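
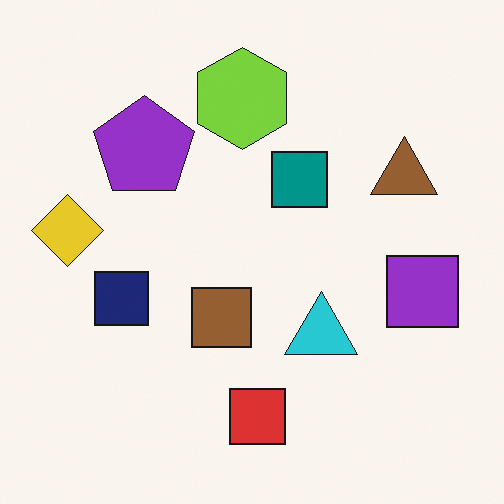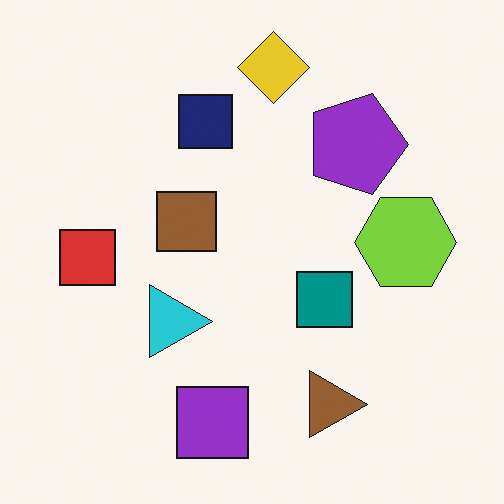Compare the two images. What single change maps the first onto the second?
It was rotated 90° clockwise.

The yellow diamond sits in the left of the first image and the top of the second — consistent with a whole-image 90° clockwise rotation.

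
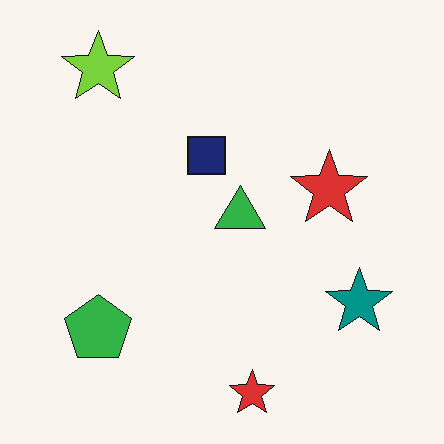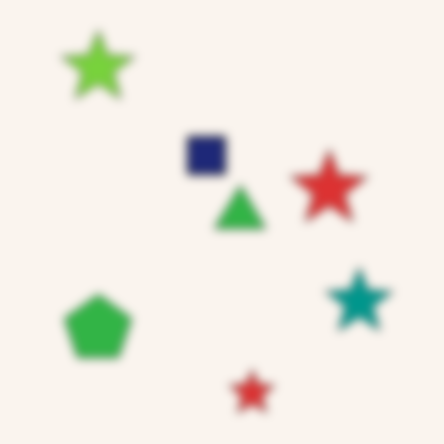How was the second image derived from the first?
The image was strongly gaussian-blurred.

Shape edges and outlines are uniformly softened across the whole image.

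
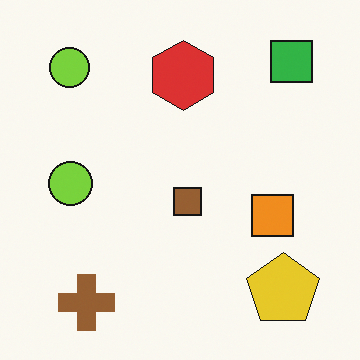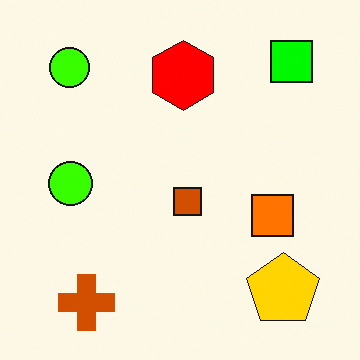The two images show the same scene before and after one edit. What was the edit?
This is the original image made much more vivid (saturation change).

All colors are more vivid — a global saturation change.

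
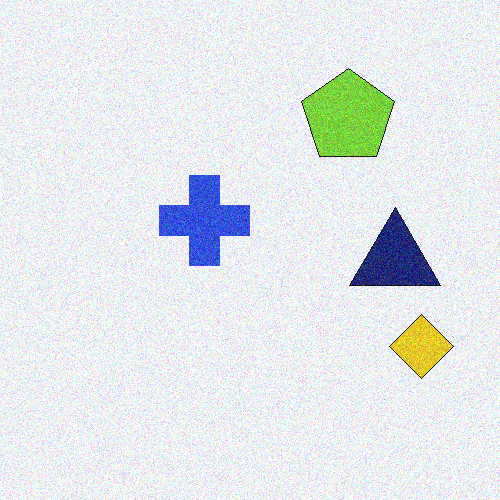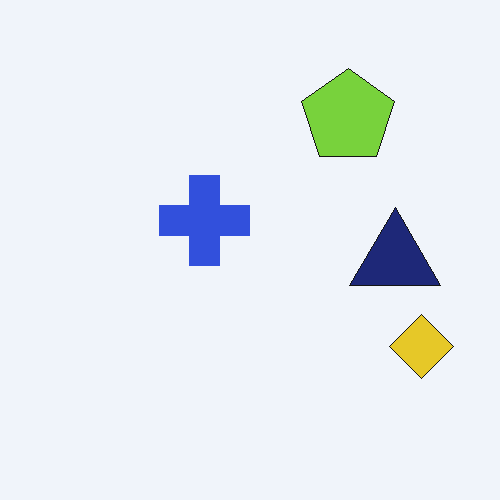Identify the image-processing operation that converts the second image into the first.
Degraded with moderate additive noise.

Random speckle covers the whole image, including the flat background.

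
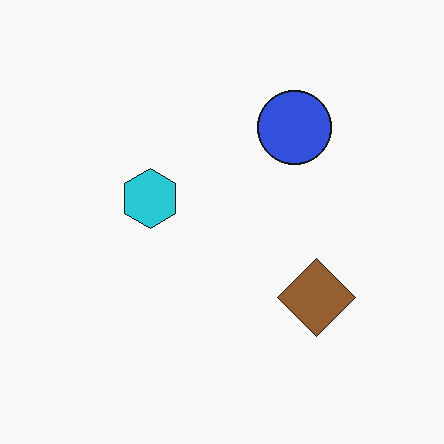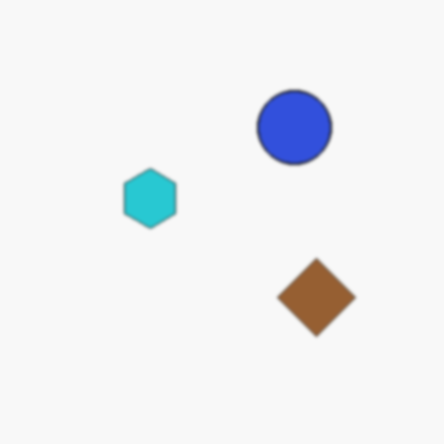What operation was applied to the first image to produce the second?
The transformation is: lightly blurred.

Shape edges and outlines are uniformly softened across the whole image.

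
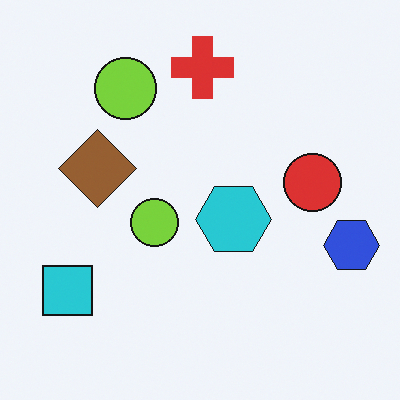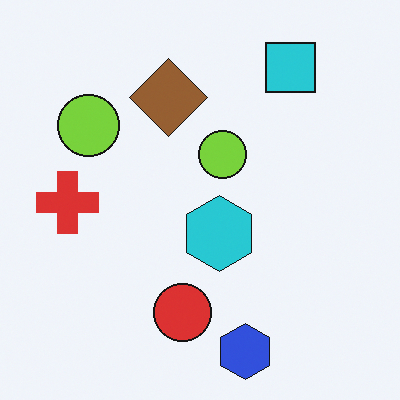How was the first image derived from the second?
It was transposed (reflected across the top-left ↔ bottom-right diagonal).

Shapes have swapped their row and column positions — what was in the top-right is now in the bottom-left — a diagonal reflection.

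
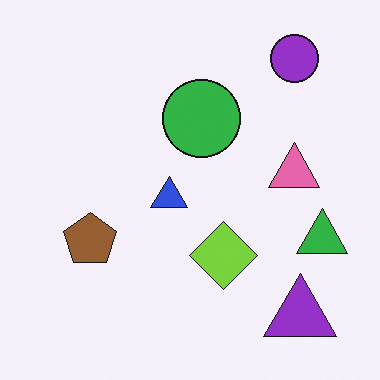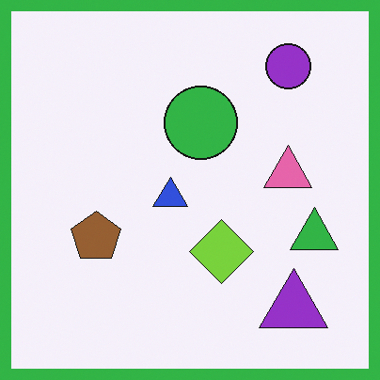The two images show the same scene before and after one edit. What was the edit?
It was framed with a green border.

A solid green frame runs around the edge of the second image, with the content slightly shrunk inside it.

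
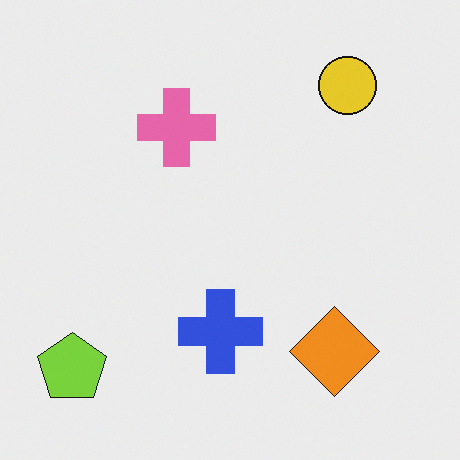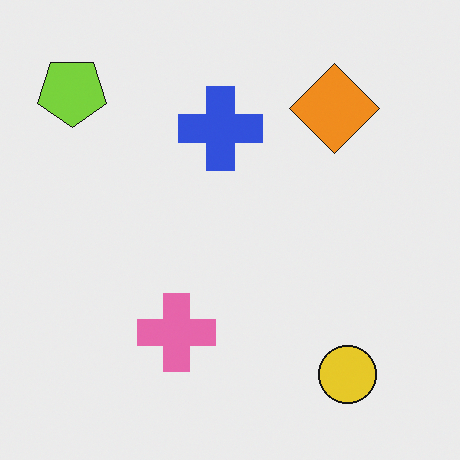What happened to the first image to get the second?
The transformation is: flipped vertically (top ↔ bottom).

The yellow circle is in the top-right of the first image and the bottom-right of the second — shapes on opposite sides of the horizontal midline have swapped in a mirror flip.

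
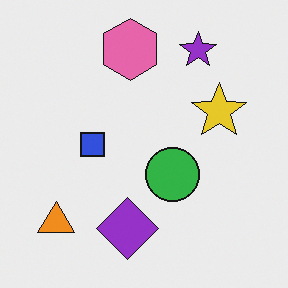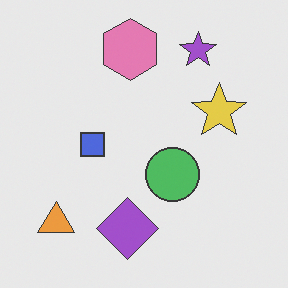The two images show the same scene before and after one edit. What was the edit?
The transformation is: given slightly reduced contrast.

Tones are pushed toward mid-grey across the whole image — a global contrast change.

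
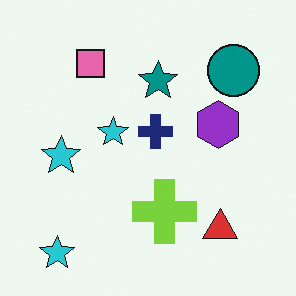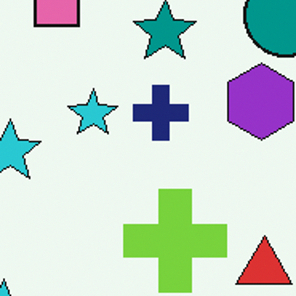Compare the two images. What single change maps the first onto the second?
It was cropped slightly and scaled back up.

The visible shapes are larger and the field of view is narrower; shapes near the original edges may be partly or wholly outside the frame — a crop-and-rescale.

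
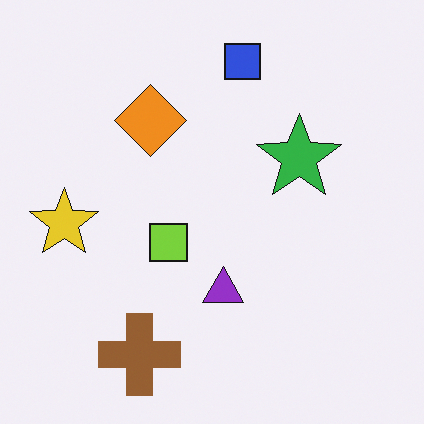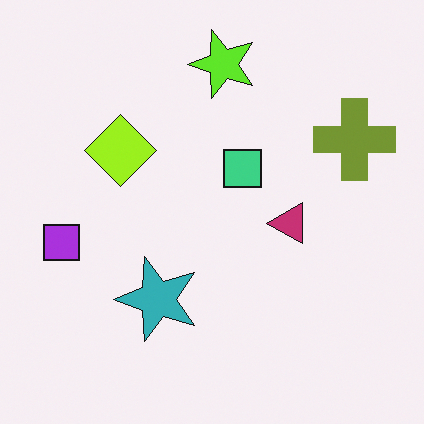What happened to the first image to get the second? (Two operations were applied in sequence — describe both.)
The second image is the first hue-shifted by a small amount, then transposed (reflected across the top-left ↔ bottom-right diagonal).

Every shape's color has rotated by the same amount around the hue wheel — a uniform hue shift. Shapes have swapped their row and column positions — what was in the top-right is now in the bottom-left — a diagonal reflection.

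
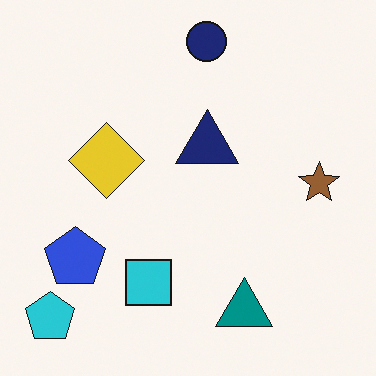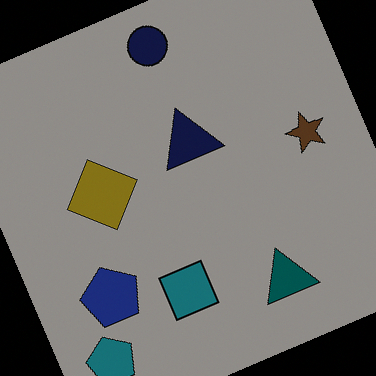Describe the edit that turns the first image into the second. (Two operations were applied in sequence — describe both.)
This is the original image noticeably darkened, then rotated counter-clockwise by a clearly visible amount.

Every pixel — background and shapes alike — is uniformly darkened. Every shape is tilted by the same angle and the image corners show triangular fill wedges — a whole-image rotation by a non-right angle.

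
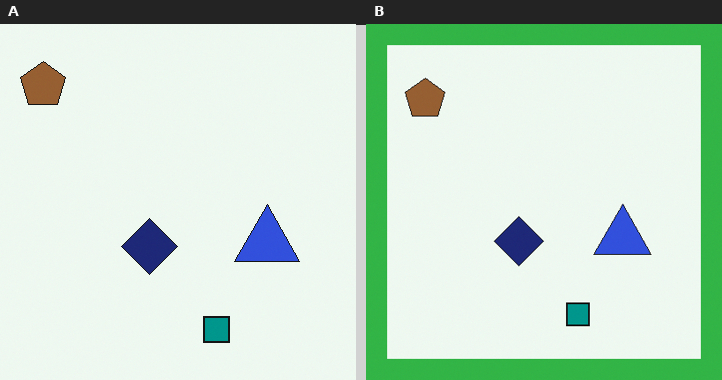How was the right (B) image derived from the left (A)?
The right (B) image is the left (A) framed with a green border.

A solid green frame runs around the edge of the right (B) image, with the content slightly shrunk inside it.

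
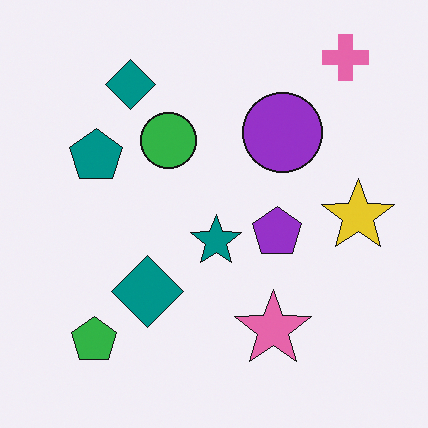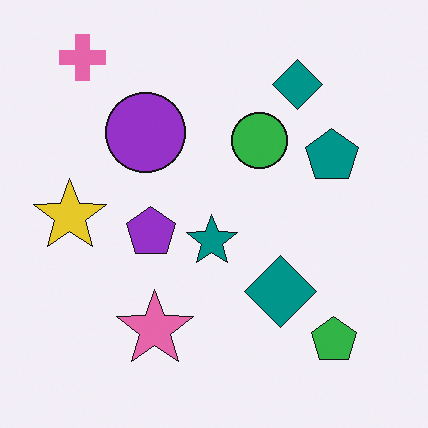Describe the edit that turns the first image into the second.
The transformation is: flipped horizontally (left ↔ right).

The yellow star is in the right of the first image and the left of the second — shapes on opposite sides of the vertical midline have swapped in a mirror flip.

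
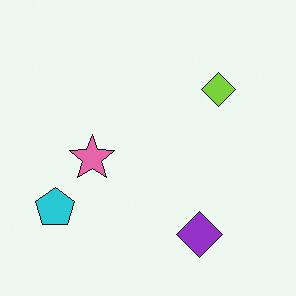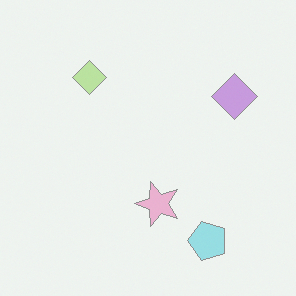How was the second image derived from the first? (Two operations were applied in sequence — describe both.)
It was rotated 90° counter-clockwise, then given much lower contrast.

The cyan pentagon sits in the bottom-left of the first image and the bottom-right of the second — consistent with a whole-image 90° counter-clockwise rotation. Tones are pushed toward mid-grey across the whole image — a global contrast change.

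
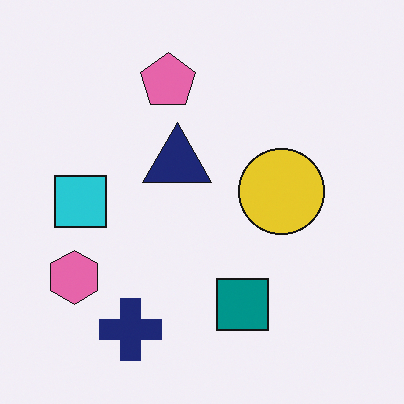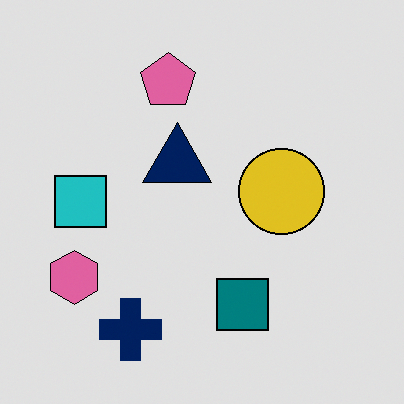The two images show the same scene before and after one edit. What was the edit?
The transformation is: moderately posterized.

Each flat color has snapped to a coarser quantized level — most visibly, the near-white background has dropped to a flat grey.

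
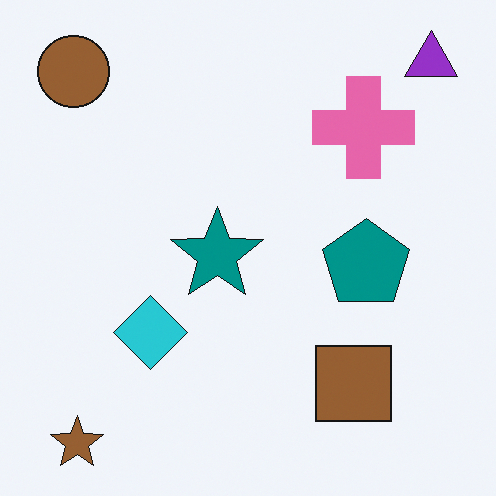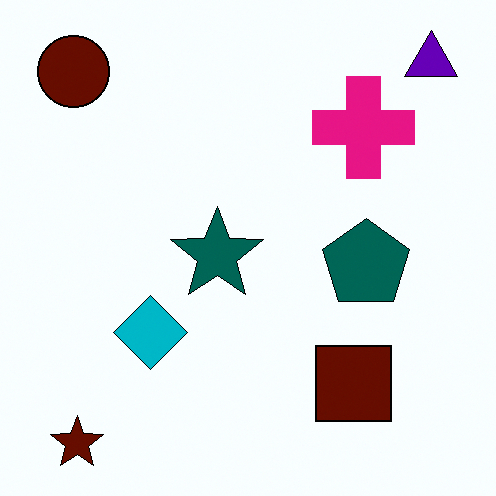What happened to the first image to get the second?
The image was boosted in contrast.

Tones are pushed away from mid-grey across the whole image — a global contrast change.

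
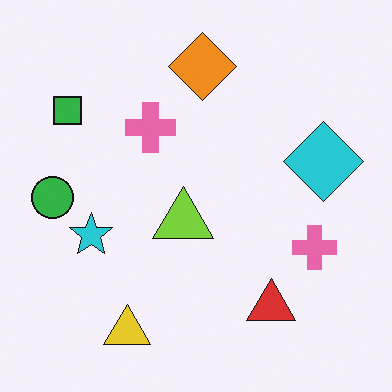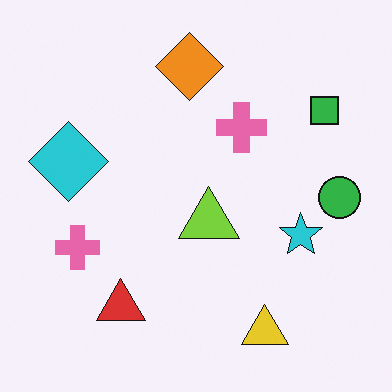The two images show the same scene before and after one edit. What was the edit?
The second image is the first flipped horizontally (left ↔ right).

The green circle is in the left of the first image and the right of the second — shapes on opposite sides of the vertical midline have swapped in a mirror flip.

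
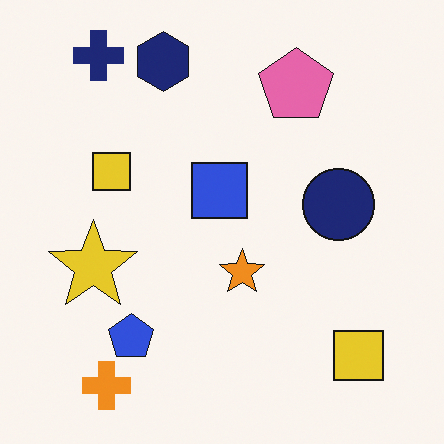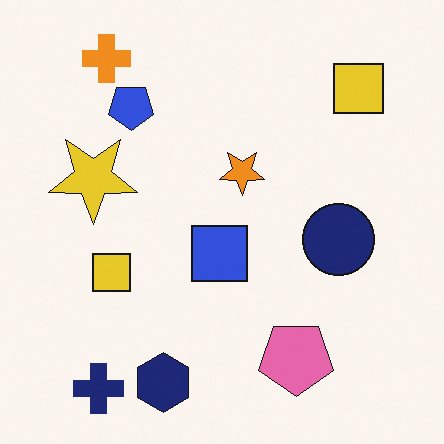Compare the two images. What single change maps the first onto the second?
The second image is the first flipped vertically (top ↔ bottom).

The navy cross is in the top-left of the first image and the bottom-left of the second — shapes on opposite sides of the horizontal midline have swapped in a mirror flip.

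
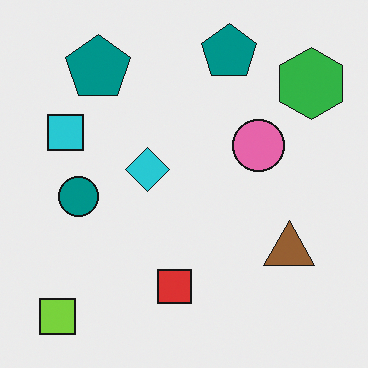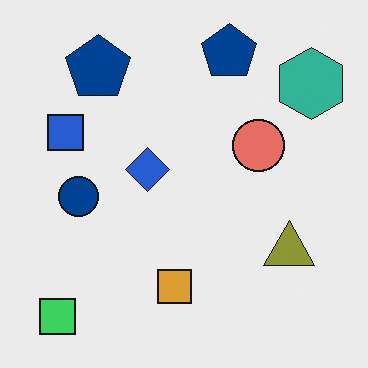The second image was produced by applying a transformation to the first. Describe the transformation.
This is the original image hue-shifted slightly.

Every shape's color has rotated by the same amount around the hue wheel — a uniform hue shift.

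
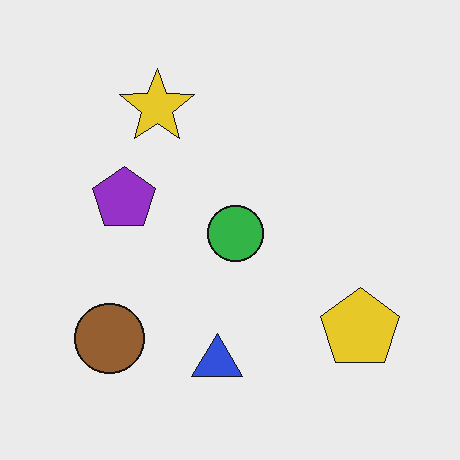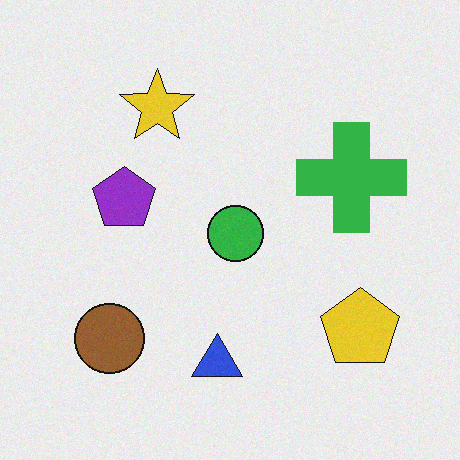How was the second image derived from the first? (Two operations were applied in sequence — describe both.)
It was degraded with subtle gaussian noise, then overlaid with an additional green cross.

Random speckle covers the whole image, including the flat background. A green cross appears in the second image that is absent from the first.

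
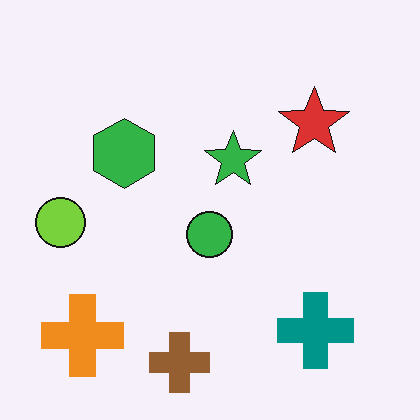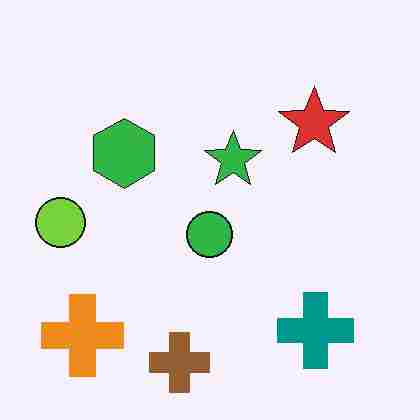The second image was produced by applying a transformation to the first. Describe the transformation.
It was heavily JPEG-compressed with obvious blocking artifacts.

Blocky 8×8 compression artifacts appear around shape edges and the flat background shows ringing — characteristic JPEG degradation.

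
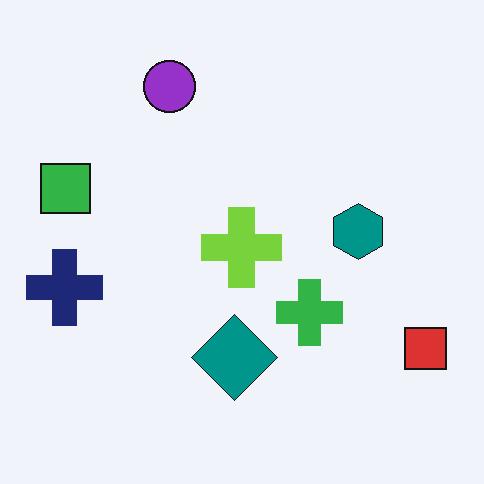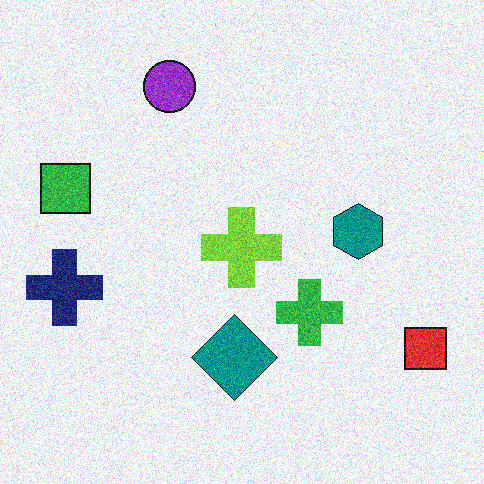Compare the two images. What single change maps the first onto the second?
The transformation is: degraded with moderate additive noise.

Random speckle covers the whole image, including the flat background.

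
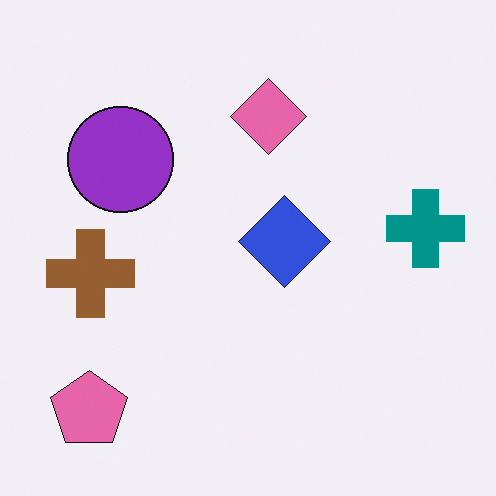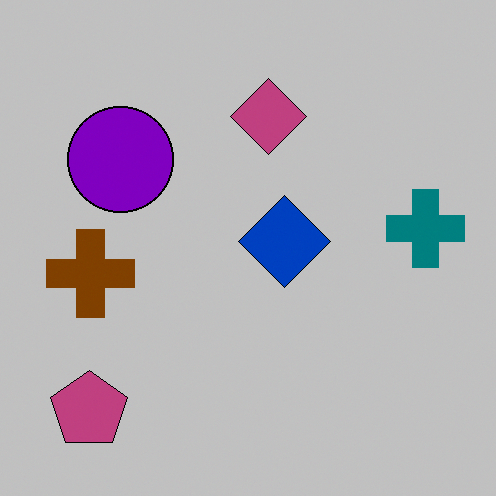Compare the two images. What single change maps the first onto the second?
This is the original image heavily posterized to just a handful of flat colors.

Each flat color has snapped to a coarser quantized level — most visibly, the near-white background has dropped to a flat grey.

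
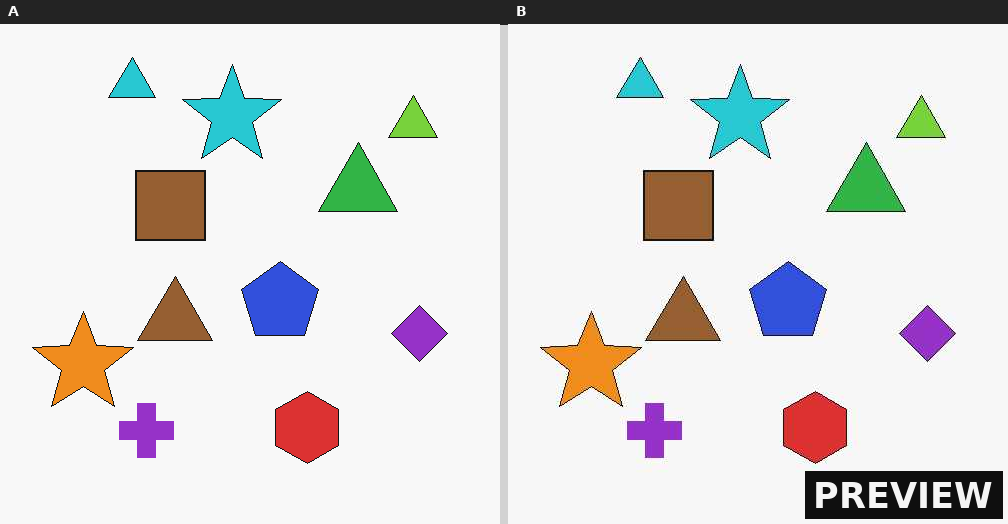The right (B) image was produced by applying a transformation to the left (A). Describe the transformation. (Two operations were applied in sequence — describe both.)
The transformation is: given moderate JPEG compression, then watermarked with the text "PREVIEW" in the lower-right corner.

Blocky 8×8 compression artifacts appear around shape edges and the flat background shows ringing — characteristic JPEG degradation. A dark label reading "PREVIEW" appears in the lower-right corner.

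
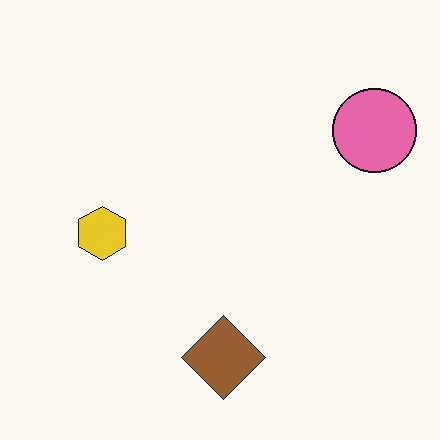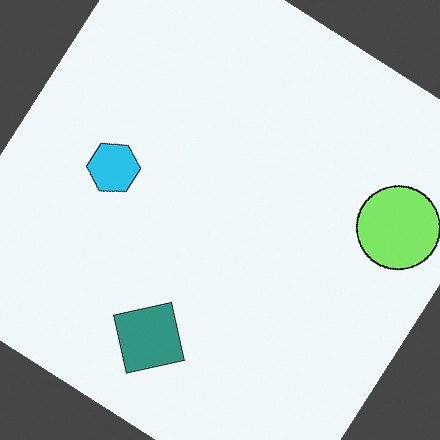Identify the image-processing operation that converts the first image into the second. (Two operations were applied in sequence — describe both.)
The transformation is: hue-shifted noticeably, then rotated clockwise by a large amount — several tens of degrees.

Every shape's color has rotated by the same amount around the hue wheel — a uniform hue shift. Every shape is tilted by the same angle and the image corners show triangular fill wedges — a whole-image rotation by a non-right angle.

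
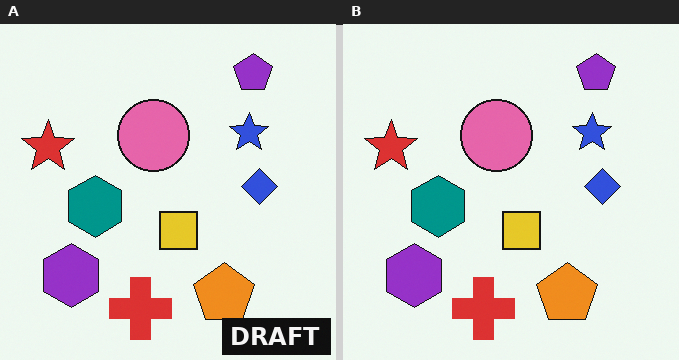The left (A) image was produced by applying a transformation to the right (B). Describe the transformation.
The transformation is: watermarked with the text "DRAFT" in the lower-right corner.

A dark label reading "DRAFT" appears in the lower-right corner.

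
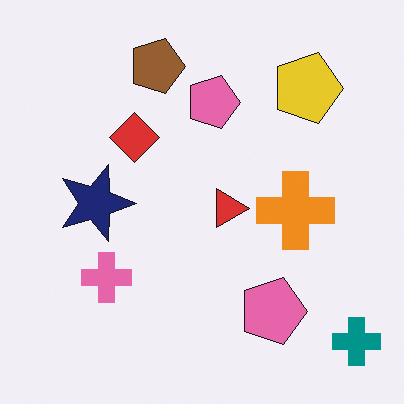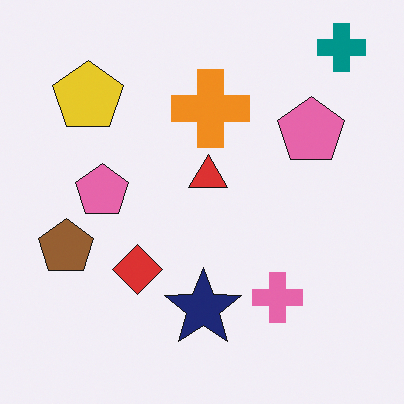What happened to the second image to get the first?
Rotated 90° clockwise.

The teal cross sits in the top-right of the second image and the bottom-right of the first — consistent with a whole-image 90° clockwise rotation.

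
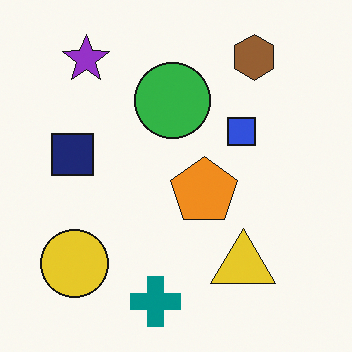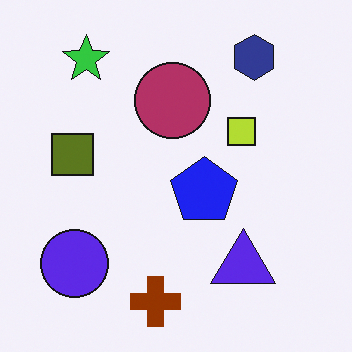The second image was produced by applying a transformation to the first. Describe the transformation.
It was hue-shifted by a large amount.

Every shape's color has rotated by the same amount around the hue wheel — a uniform hue shift.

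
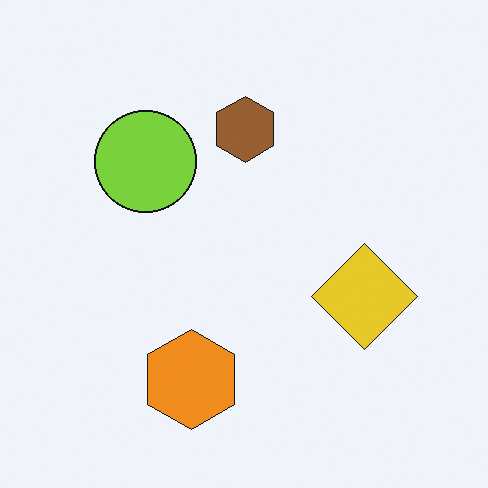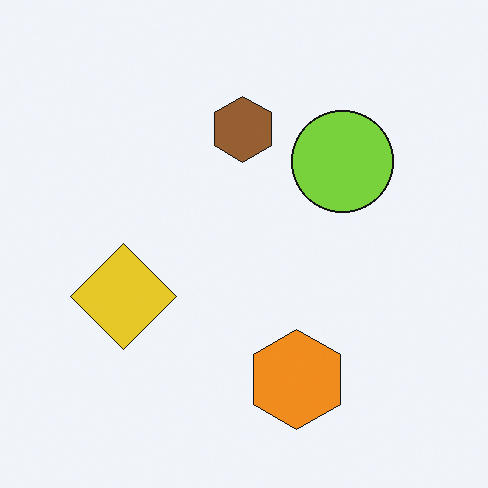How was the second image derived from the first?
It was flipped horizontally (left ↔ right).

The yellow diamond is in the right of the first image and the left of the second — shapes on opposite sides of the vertical midline have swapped in a mirror flip.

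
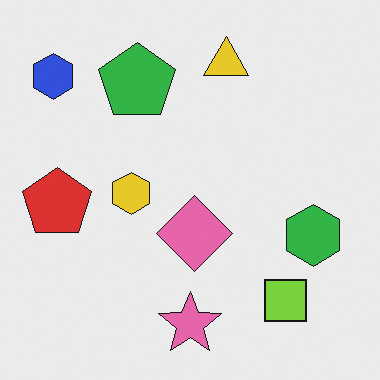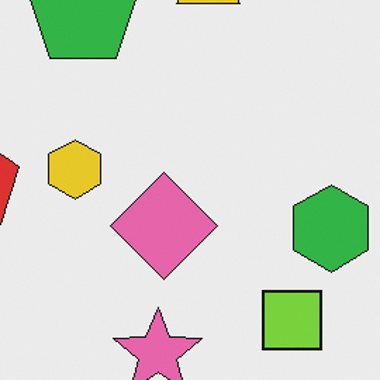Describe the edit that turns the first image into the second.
It was cropped slightly and scaled back up.

The visible shapes are larger and the field of view is narrower; shapes near the original edges may be partly or wholly outside the frame — a crop-and-rescale.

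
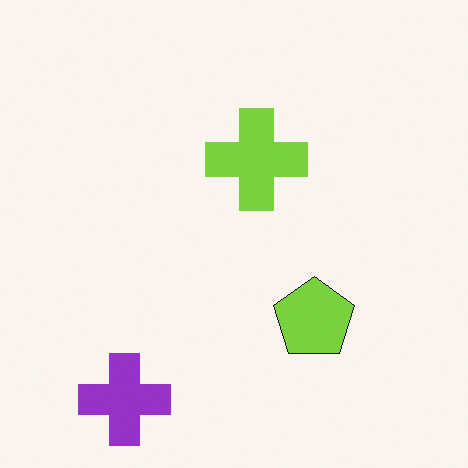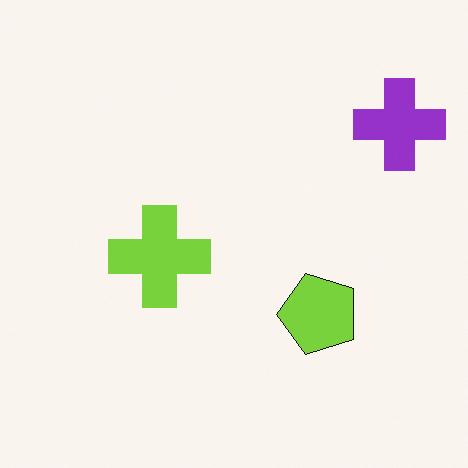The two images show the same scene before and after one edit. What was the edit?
This is the original image transposed (reflected across the top-left ↔ bottom-right diagonal).

Shapes have swapped their row and column positions — what was in the top-right is now in the bottom-left — a diagonal reflection.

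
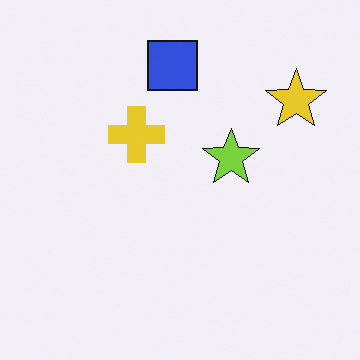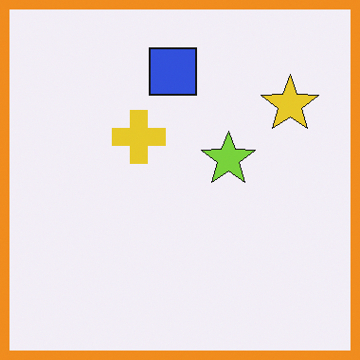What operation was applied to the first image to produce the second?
The second image is the first framed with a orange border.

A solid orange frame runs around the edge of the second image, with the content slightly shrunk inside it.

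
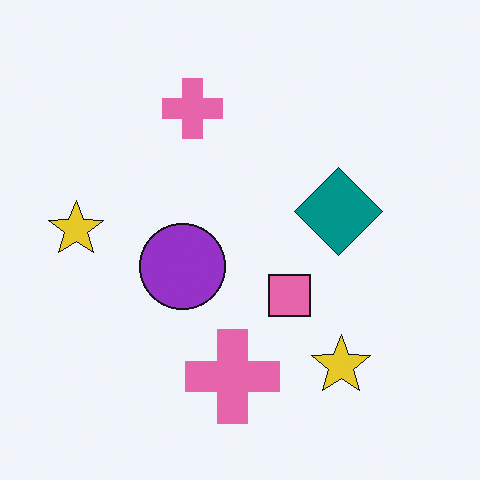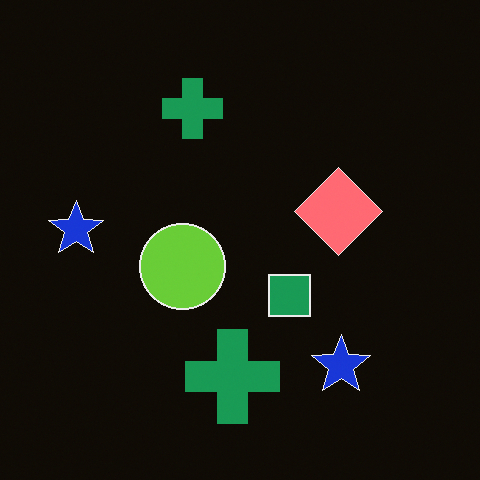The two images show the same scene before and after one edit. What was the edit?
Color-inverted (negative).

The light background has become dark and every shape's color is its complement — a photographic negative.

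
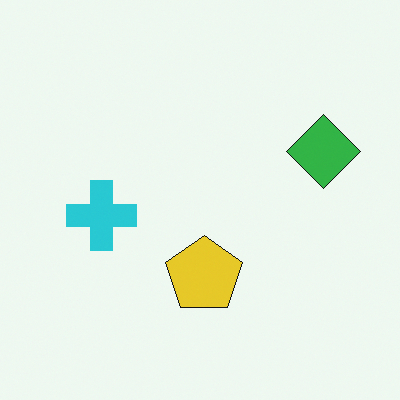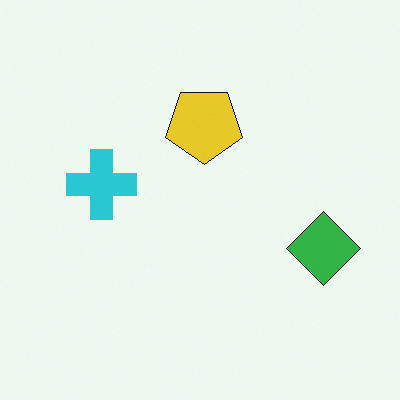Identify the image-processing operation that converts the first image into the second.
Flipped vertically (top ↔ bottom).

The yellow pentagon is in the bottom of the first image and the top of the second — shapes on opposite sides of the horizontal midline have swapped in a mirror flip.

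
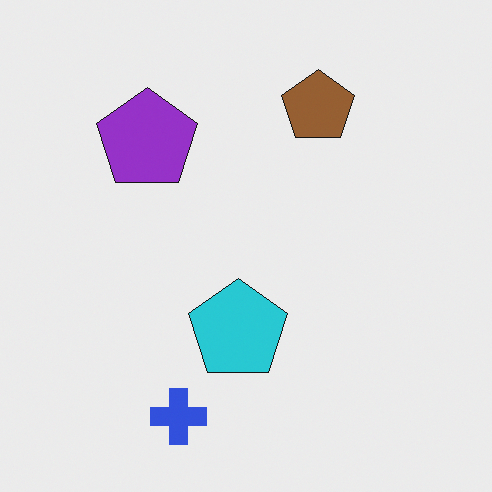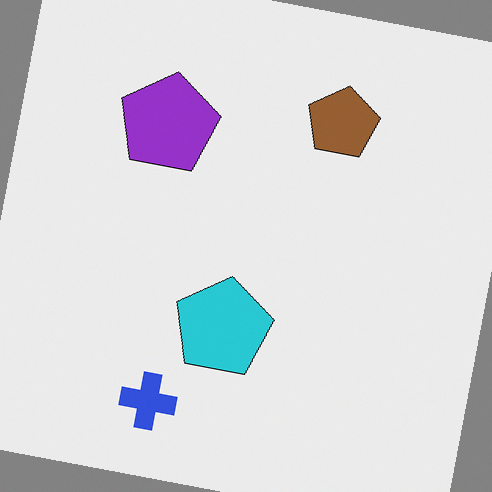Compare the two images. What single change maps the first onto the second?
The second image is the first rotated clockwise by a slight angle.

Every shape is tilted by the same angle and the image corners show triangular fill wedges — a whole-image rotation by a non-right angle.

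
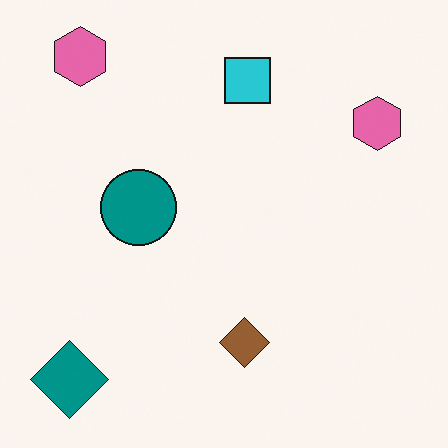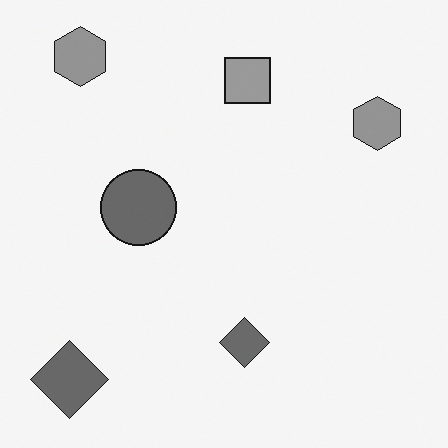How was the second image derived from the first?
The second image is the first converted to grayscale.

All color is removed — every shape is now a shade of grey.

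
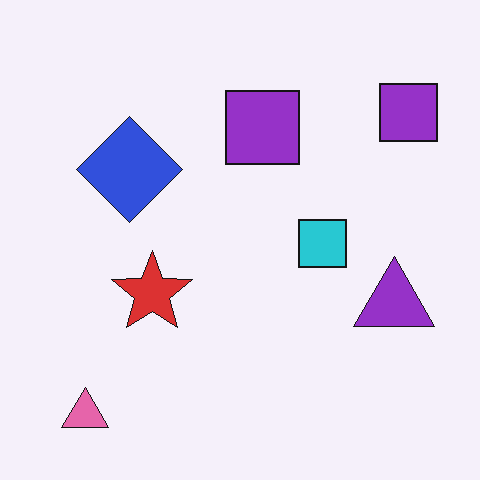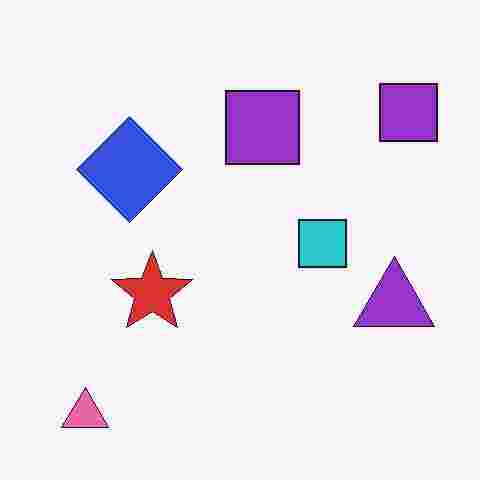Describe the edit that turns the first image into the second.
Degraded with heavy JPEG compression.

Blocky 8×8 compression artifacts appear around shape edges and the flat background shows ringing — characteristic JPEG degradation.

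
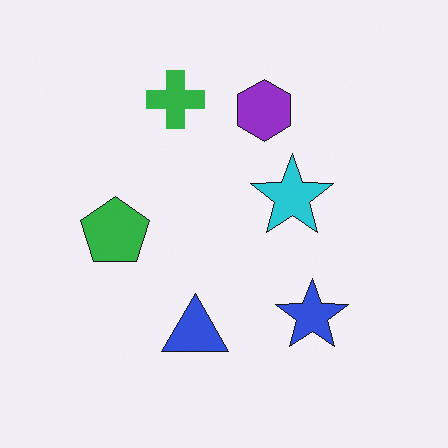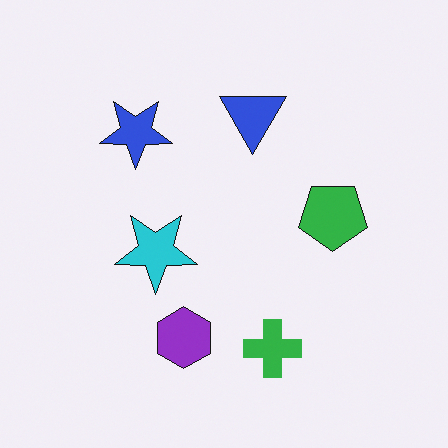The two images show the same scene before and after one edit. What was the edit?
The second image is the first rotated 180°.

The green cross sits in the top of the first image and the bottom of the second — consistent with a whole-image 180° rotation.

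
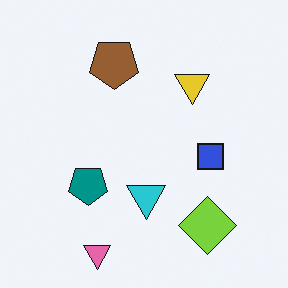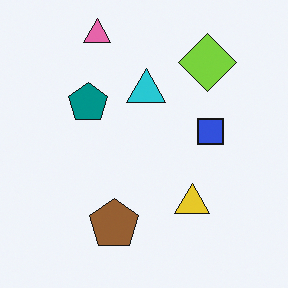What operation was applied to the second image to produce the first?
The first image is the second flipped vertically (top ↔ bottom).

The pink triangle is in the top of the second image and the bottom of the first — shapes on opposite sides of the horizontal midline have swapped in a mirror flip.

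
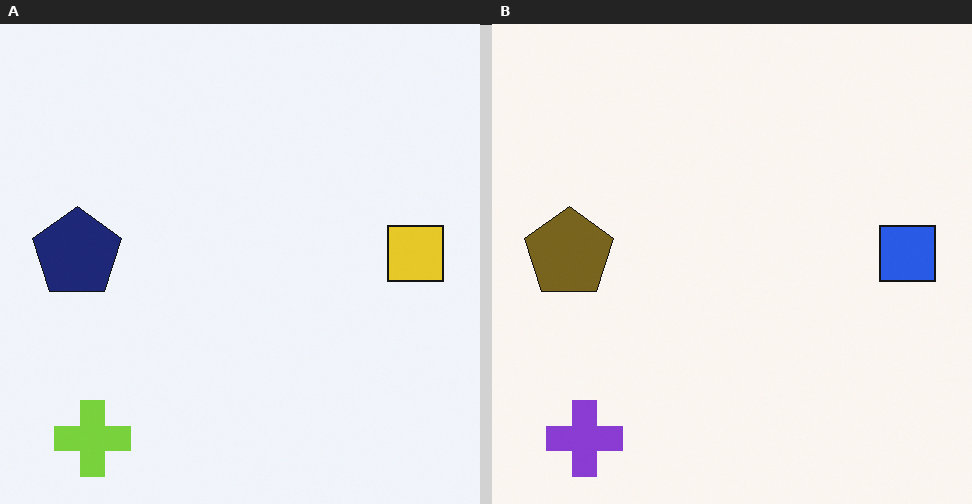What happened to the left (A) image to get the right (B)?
Hue-shifted by a large amount.

Every shape's color has rotated by the same amount around the hue wheel — a uniform hue shift.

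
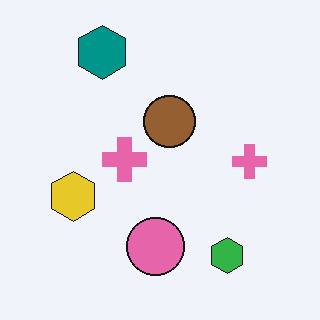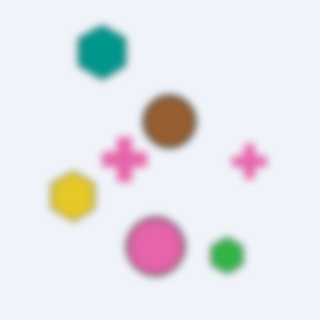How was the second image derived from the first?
The transformation is: noticeably gaussian-blurred.

Shape edges and outlines are uniformly softened across the whole image.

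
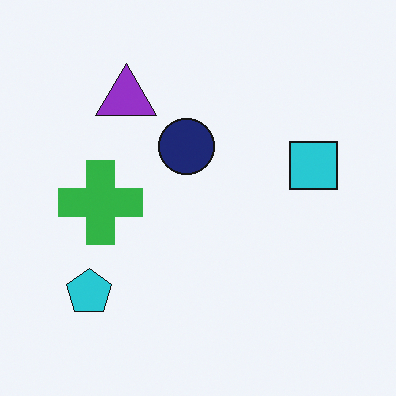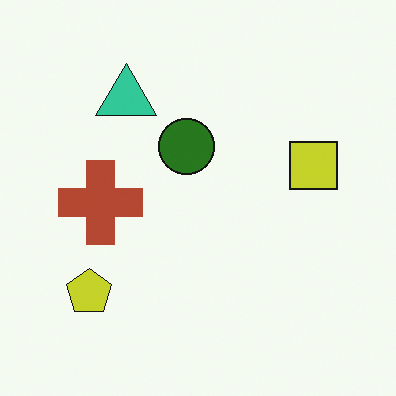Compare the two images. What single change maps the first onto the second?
The transformation is: hue-shifted through roughly half the color wheel.

Every shape's color has rotated by the same amount around the hue wheel — a uniform hue shift.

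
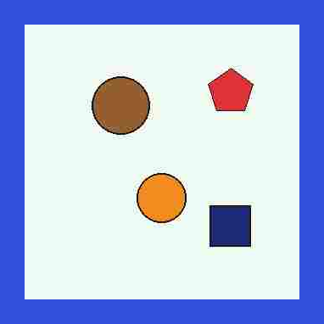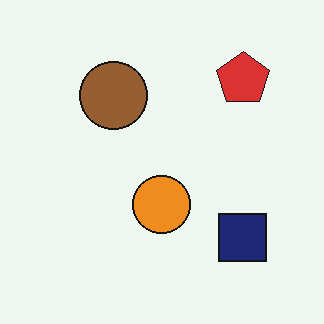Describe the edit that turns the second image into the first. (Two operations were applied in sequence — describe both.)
This is the original image degraded with heavy JPEG compression, then framed with a blue border.

Blocky 8×8 compression artifacts appear around shape edges and the flat background shows ringing — characteristic JPEG degradation. A solid blue frame runs around the edge of the first image, with the content slightly shrunk inside it.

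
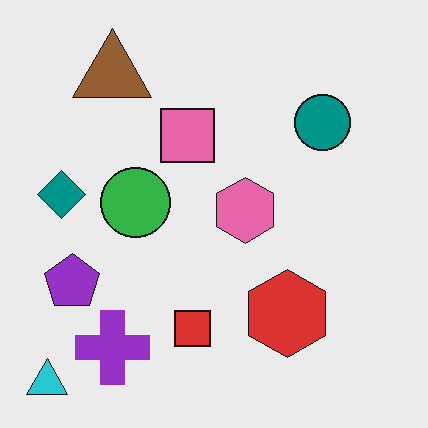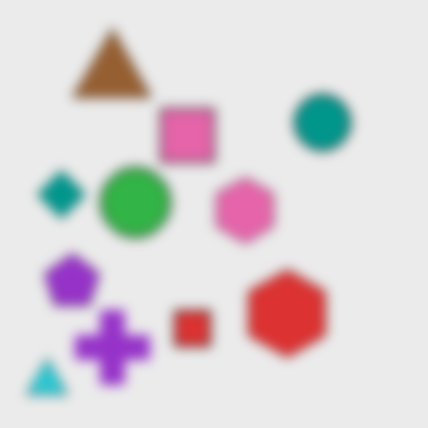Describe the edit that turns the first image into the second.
This is the original image strongly gaussian-blurred.

Shape edges and outlines are uniformly softened across the whole image.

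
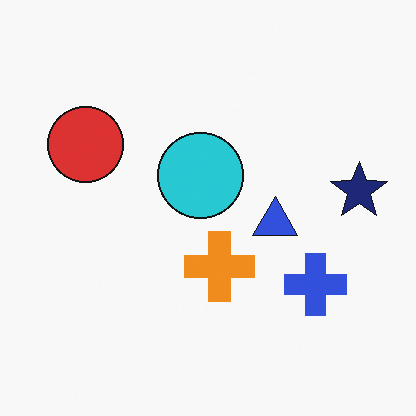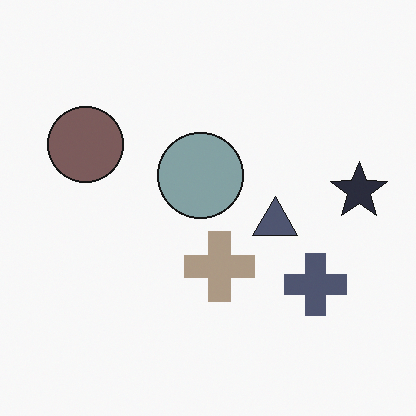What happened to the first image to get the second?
This is the original image made much more muted (saturation change).

All colors are more muted and greyish — a global saturation change.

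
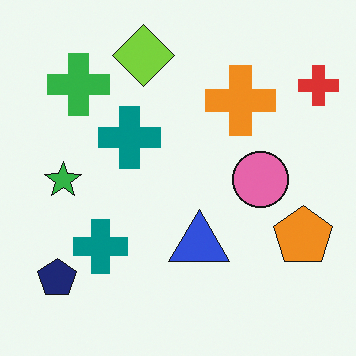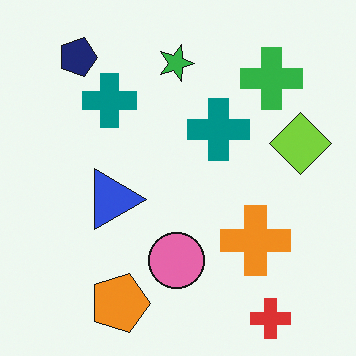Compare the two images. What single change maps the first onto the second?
The image was rotated 90° clockwise.

The red cross sits in the top-right of the first image and the bottom-right of the second — consistent with a whole-image 90° clockwise rotation.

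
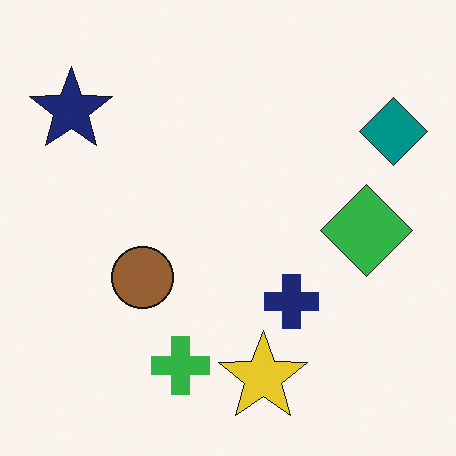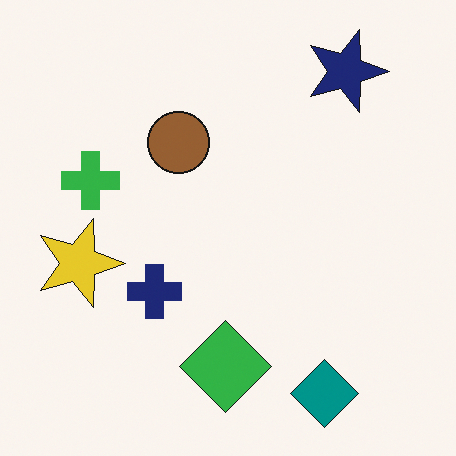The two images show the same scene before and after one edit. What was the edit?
The second image is the first rotated 90° clockwise.

The navy star sits in the top-left of the first image and the top-right of the second — consistent with a whole-image 90° clockwise rotation.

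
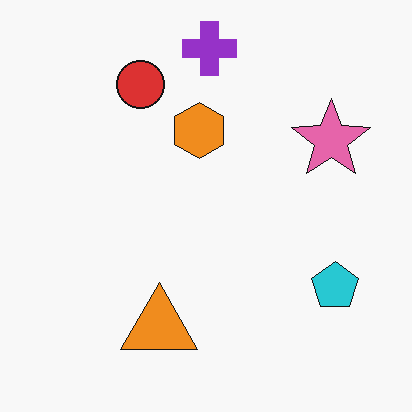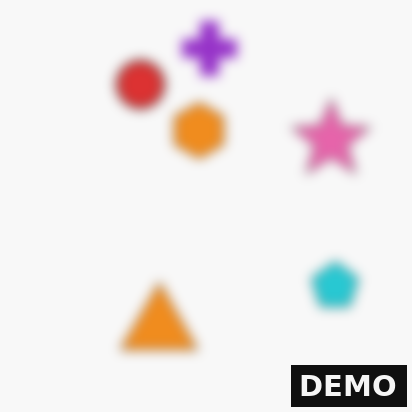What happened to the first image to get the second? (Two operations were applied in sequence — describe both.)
It was strongly gaussian-blurred, then watermarked with the text "DEMO" in the lower-right corner.

Shape edges and outlines are uniformly softened across the whole image. A dark label reading "DEMO" appears in the lower-right corner.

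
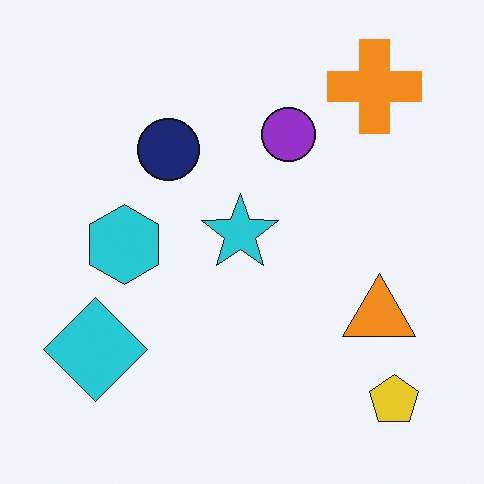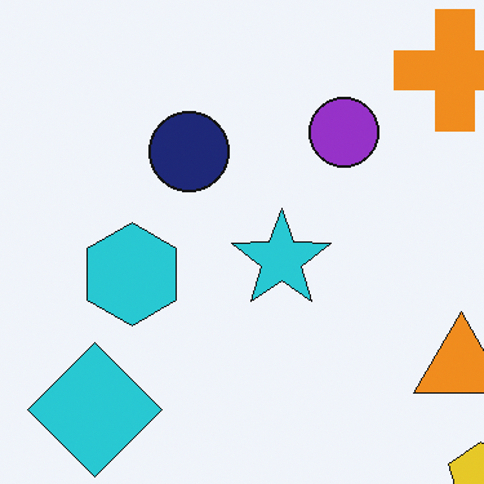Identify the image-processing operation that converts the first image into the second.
This is the original image cropped to a modestly smaller region and rescaled.

The visible shapes are larger and the field of view is narrower; shapes near the original edges may be partly or wholly outside the frame — a crop-and-rescale.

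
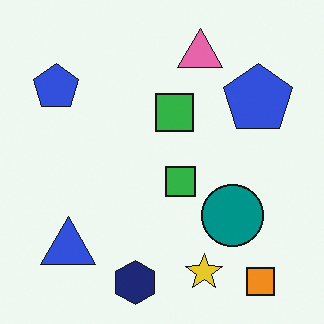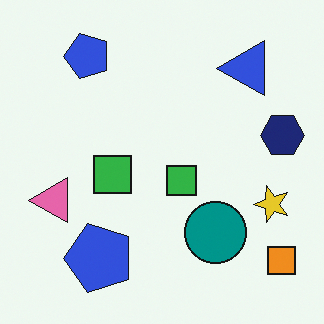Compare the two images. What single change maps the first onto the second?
The transformation is: transposed (reflected across the top-left ↔ bottom-right diagonal).

Shapes have swapped their row and column positions — what was in the top-right is now in the bottom-left — a diagonal reflection.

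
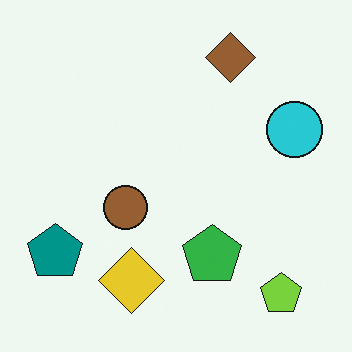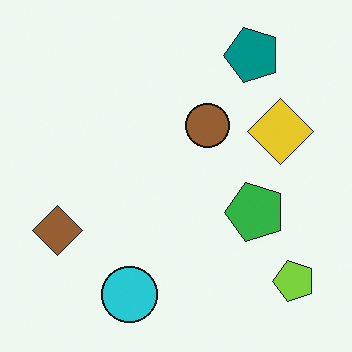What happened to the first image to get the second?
The image was transposed (reflected across the top-left ↔ bottom-right diagonal).

Shapes have swapped their row and column positions — what was in the top-right is now in the bottom-left — a diagonal reflection.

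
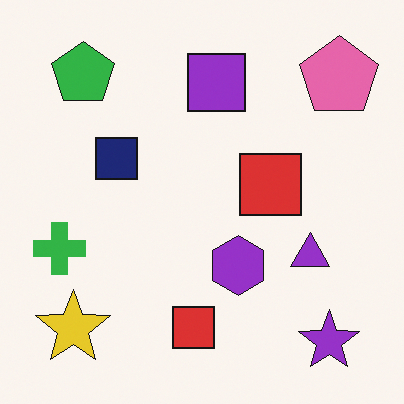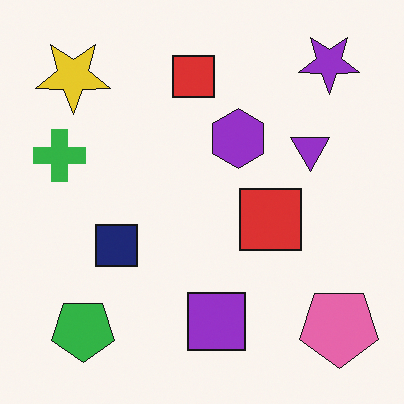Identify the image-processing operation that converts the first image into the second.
This is the original image flipped vertically (top ↔ bottom).

The purple star is in the bottom-right of the first image and the top-right of the second — shapes on opposite sides of the horizontal midline have swapped in a mirror flip.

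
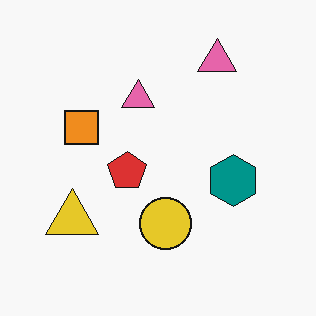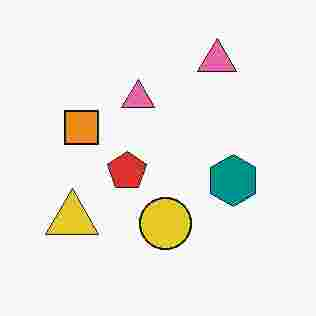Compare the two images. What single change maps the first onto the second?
This is the original image degraded with heavy JPEG compression.

Blocky 8×8 compression artifacts appear around shape edges and the flat background shows ringing — characteristic JPEG degradation.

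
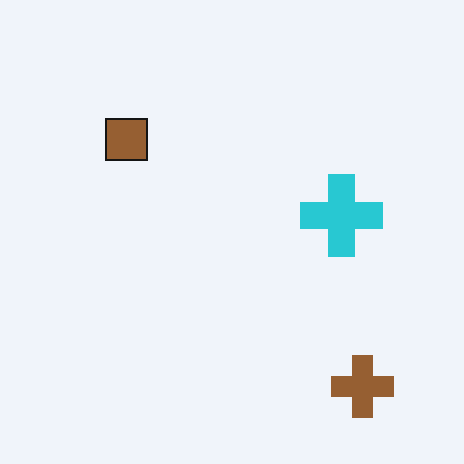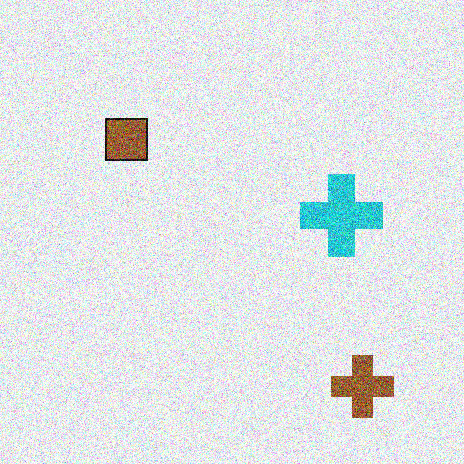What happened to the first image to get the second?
Degraded with heavy additive noise.

Random speckle covers the whole image, including the flat background.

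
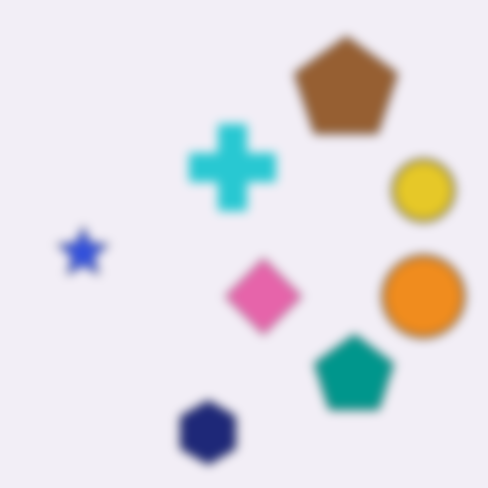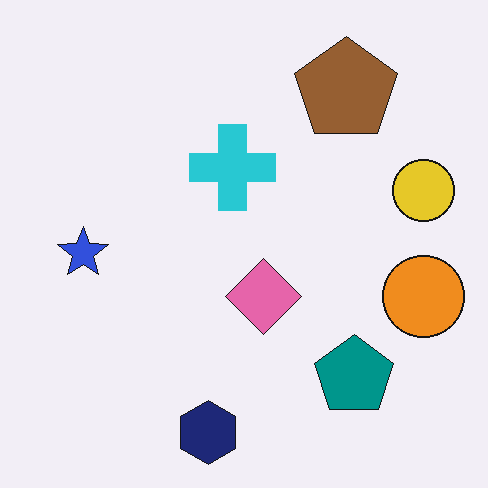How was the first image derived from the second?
It was heavily blurred.

Shape edges and outlines are uniformly softened across the whole image.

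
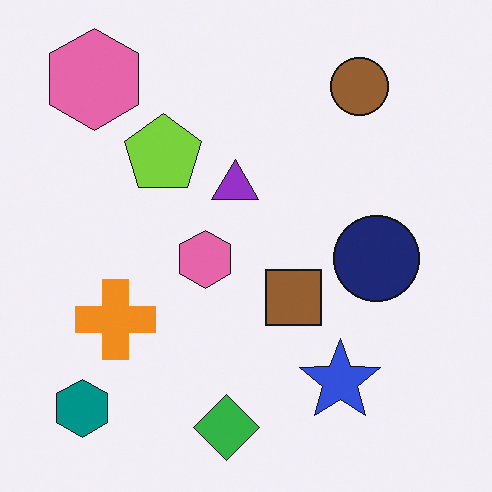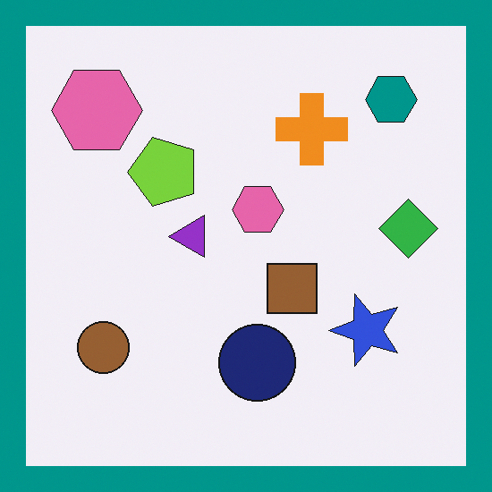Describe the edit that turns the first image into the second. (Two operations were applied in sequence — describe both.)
It was transposed (reflected across the top-left ↔ bottom-right diagonal), then framed with a teal border.

Shapes have swapped their row and column positions — what was in the top-right is now in the bottom-left — a diagonal reflection. A solid teal frame runs around the edge of the second image, with the content slightly shrunk inside it.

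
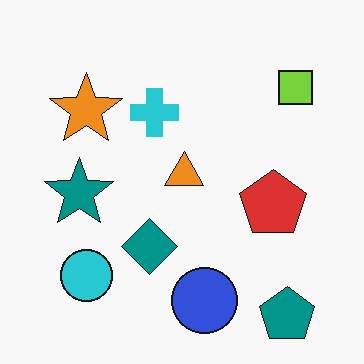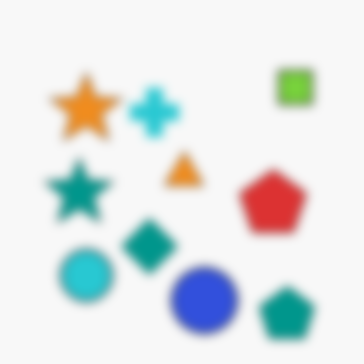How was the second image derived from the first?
Strongly gaussian-blurred.

Shape edges and outlines are uniformly softened across the whole image.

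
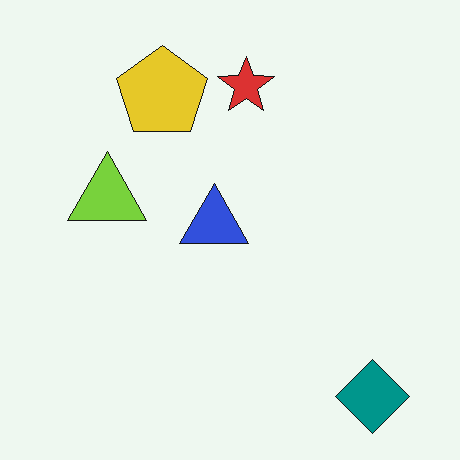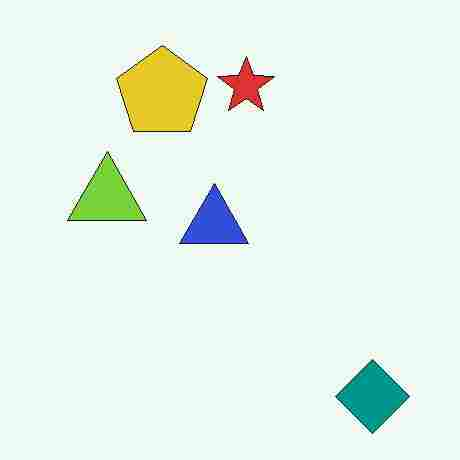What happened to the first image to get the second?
The image was degraded with heavy JPEG compression.

Blocky 8×8 compression artifacts appear around shape edges and the flat background shows ringing — characteristic JPEG degradation.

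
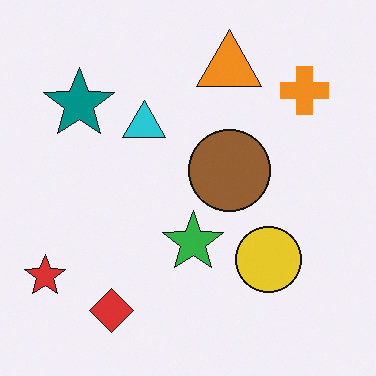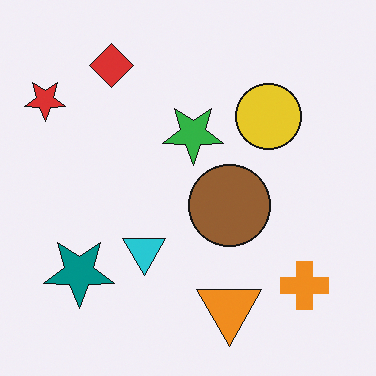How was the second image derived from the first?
This is the original image flipped vertically (top ↔ bottom).

The red diamond is in the bottom-left of the first image and the top-left of the second — shapes on opposite sides of the horizontal midline have swapped in a mirror flip.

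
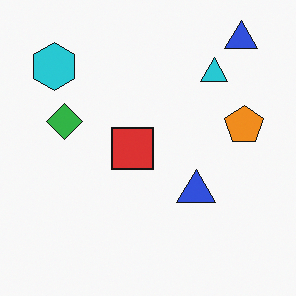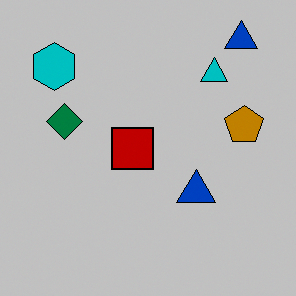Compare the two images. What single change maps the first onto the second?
The second image is the first heavily posterized to just a handful of flat colors.

Each flat color has snapped to a coarser quantized level — most visibly, the near-white background has dropped to a flat grey.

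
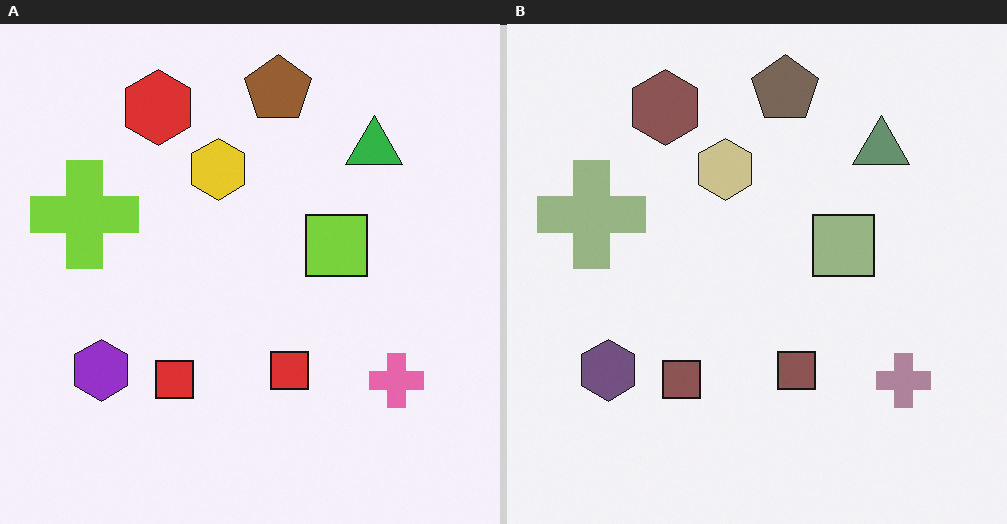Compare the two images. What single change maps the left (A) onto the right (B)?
It was heavily desaturated.

All colors are more muted and greyish — a global saturation change.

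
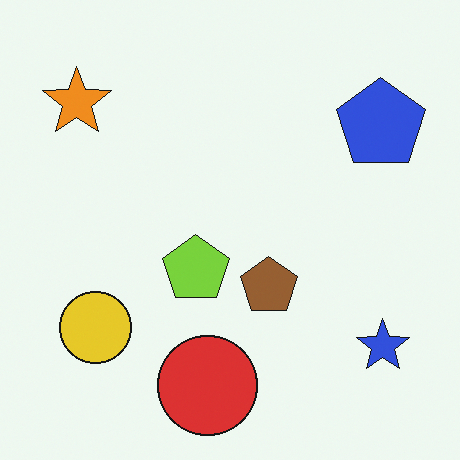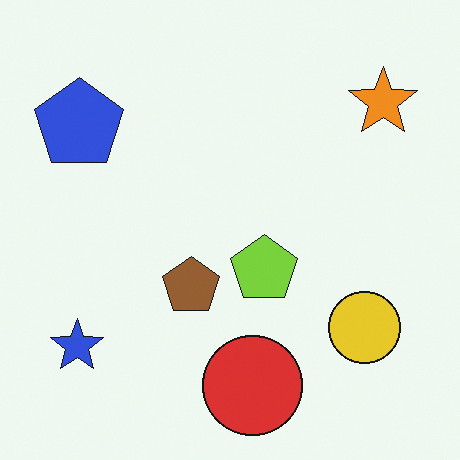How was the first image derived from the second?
The transformation is: flipped horizontally (left ↔ right).

The orange star is in the top-right of the second image and the top-left of the first — shapes on opposite sides of the vertical midline have swapped in a mirror flip.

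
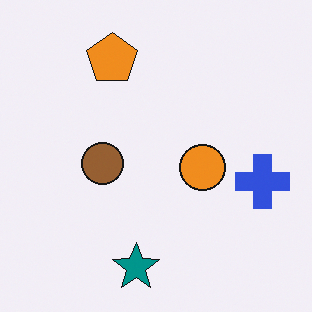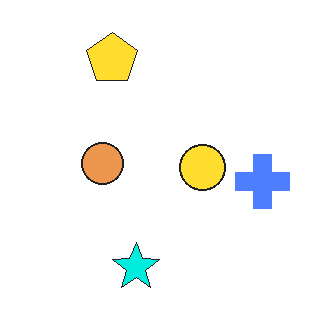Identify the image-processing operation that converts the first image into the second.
This is the original image noticeably brightened.

Every pixel — background and shapes alike — is uniformly brightened.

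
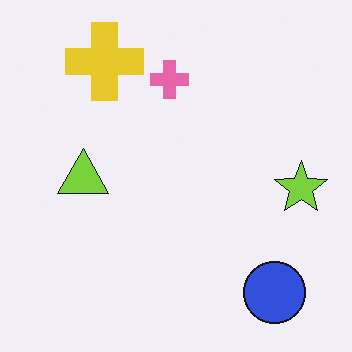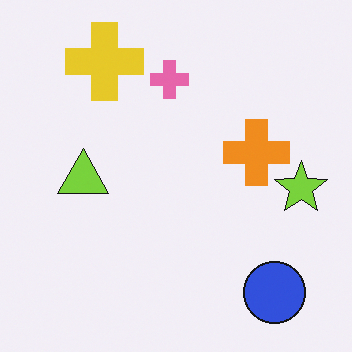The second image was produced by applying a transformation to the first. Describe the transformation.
It was overlaid with an additional orange cross.

An orange cross appears in the second image that is absent from the first.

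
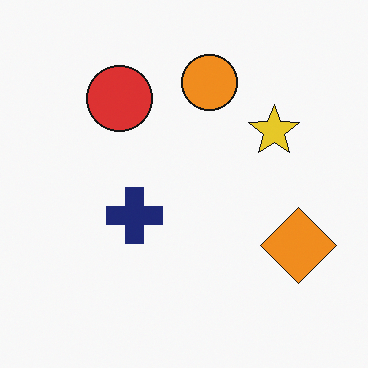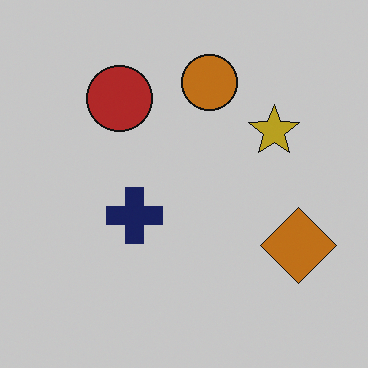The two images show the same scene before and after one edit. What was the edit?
It was darkened a little.

Every pixel — background and shapes alike — is uniformly darkened.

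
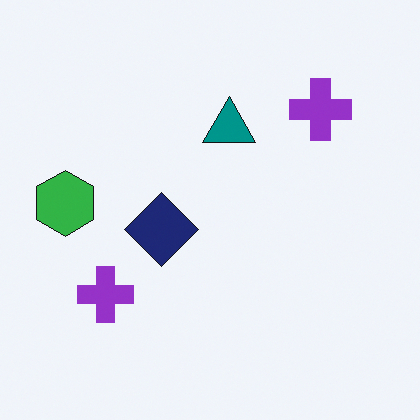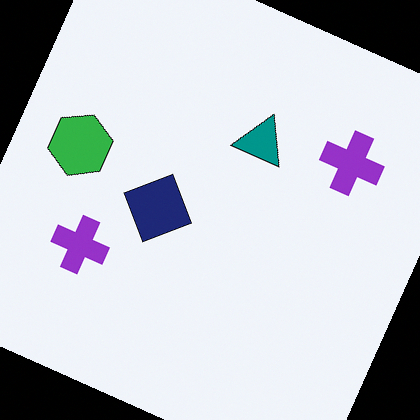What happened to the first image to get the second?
The second image is the first rotated clockwise by a moderate amount.

Every shape is tilted by the same angle and the image corners show triangular fill wedges — a whole-image rotation by a non-right angle.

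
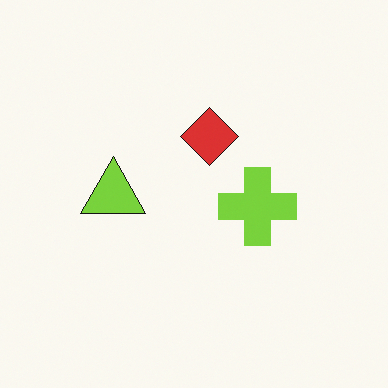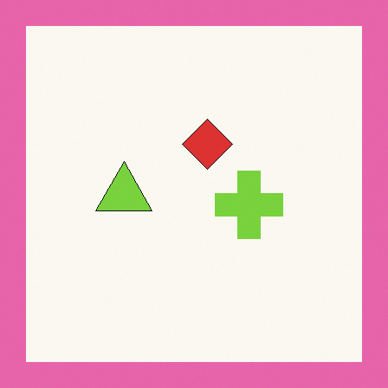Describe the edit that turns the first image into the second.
Framed with a pink border.

A solid pink frame runs around the edge of the second image, with the content slightly shrunk inside it.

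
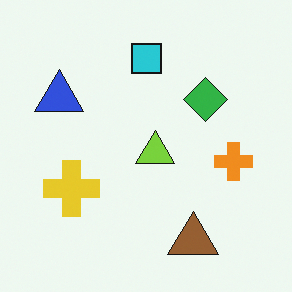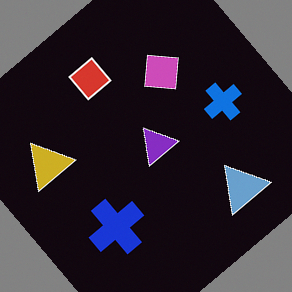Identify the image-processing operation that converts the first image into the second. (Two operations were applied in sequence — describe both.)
The second image is the first color-inverted (negative), then rotated counter-clockwise by a large amount — several tens of degrees.

The light background has become dark and every shape's color is its complement — a photographic negative. Every shape is tilted by the same angle and the image corners show triangular fill wedges — a whole-image rotation by a non-right angle.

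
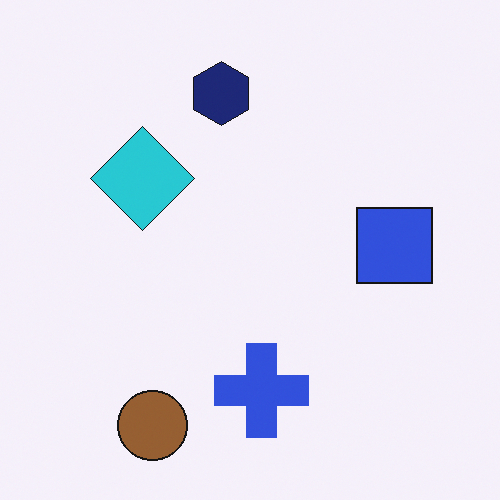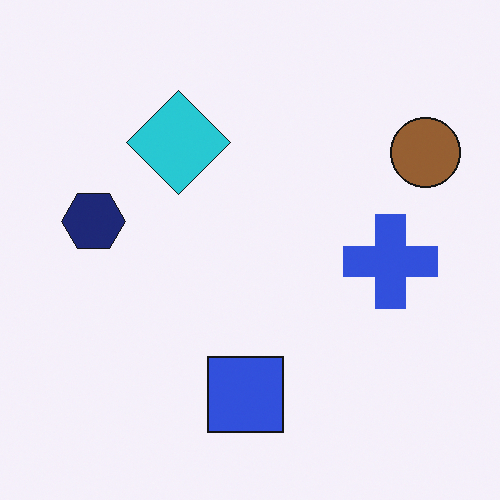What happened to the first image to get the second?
The second image is the first transposed (reflected across the top-left ↔ bottom-right diagonal).

Shapes have swapped their row and column positions — what was in the top-right is now in the bottom-left — a diagonal reflection.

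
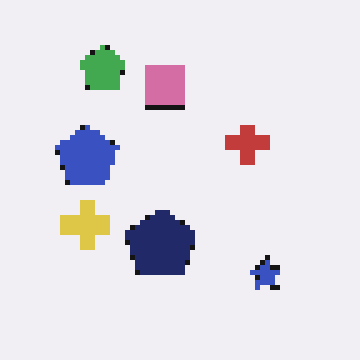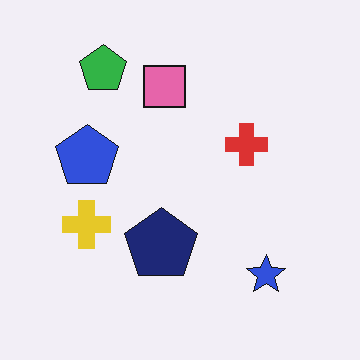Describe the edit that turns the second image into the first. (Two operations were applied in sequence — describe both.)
Slightly desaturated, then lightly pixelated (a mild mosaic effect).

All colors are more muted and greyish — a global saturation change. Shapes are reduced to large square blocks; fine edges and outlines are lost — a downscale-then-upscale (mosaic) effect.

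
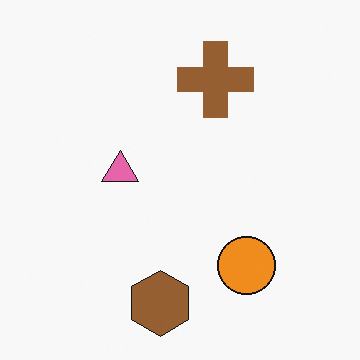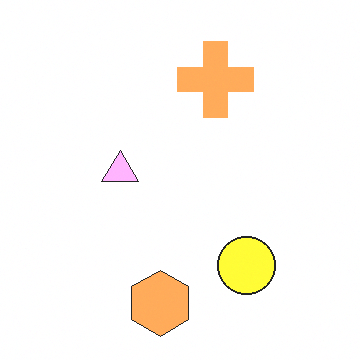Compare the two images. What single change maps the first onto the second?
Substantially brightened.

Every pixel — background and shapes alike — is uniformly brightened.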